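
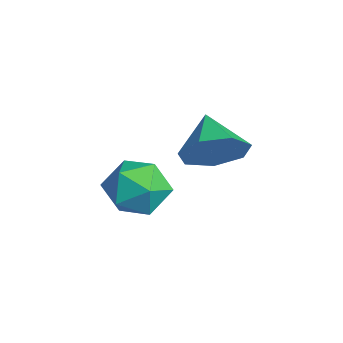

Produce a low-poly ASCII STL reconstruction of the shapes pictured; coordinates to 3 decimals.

solid 
facet normal 0.863 -0.097 -0.496
outer loop
vertex 2.551 -1.782 -0.54
vertex 2.163 -1.192 -1.33
vertex 2.694 -0.876 -0.469
endloop
endfacet
facet normal -0.060 -0.069 0.996
outer loop
vertex 2.551 -1.782 -0.54
vertex 2.694 -0.876 -0.469
vertex 0.877 -1.048 -0.59
endloop
endfacet
facet normal 0.863 -0.096 -0.497
outer loop
vertex 2.694 -0.876 -0.469
vertex 2.163 -1.192 -1.33
vertex 2.436 -0.208 -1.046
endloop
endfacet
facet normal -0.111 0.625 0.773
outer loop
vertex 2.694 -0.876 -0.469
vertex 2.436 -0.208 -1.046
vertex 0.877 -1.048 -0.59
endloop
endfacet
facet normal 0.862 -0.096 -0.497
outer loop
vertex 2.436 -0.208 -1.046
vertex 2.163 -1.192 -1.33
vertex 1.972 -0.281 -1.837
endloop
endfacet
facet normal -0.429 0.887 0.170
outer loop
vertex 2.436 -0.208 -1.046
vertex 1.972 -0.281 -1.837
vertex 0.877 -1.048 -0.59
endloop
endfacet
facet normal 0.862 -0.096 -0.497
outer loop
vertex 1.972 -0.281 -1.837
vertex 2.163 -1.192 -1.33
vertex 1.652 -1.04 -2.246
endloop
endfacet
facet normal -0.774 0.520 -0.360
outer loop
vertex 1.972 -0.281 -1.837
vertex 1.652 -1.04 -2.246
vertex 0.877 -1.048 -0.59
endloop
endfacet
facet normal 0.862 -0.097 -0.497
outer loop
vertex 1.652 -1.04 -2.246
vertex 2.163 -1.192 -1.33
vertex 1.716 -1.913 -1.965
endloop
endfacet
facet normal -0.887 -0.199 -0.416
outer loop
vertex 1.652 -1.04 -2.246
vertex 1.716 -1.913 -1.965
vertex 0.877 -1.048 -0.59
endloop
endfacet
facet normal 0.862 -0.097 -0.497
outer loop
vertex 1.716 -1.913 -1.965
vertex 2.163 -1.192 -1.33
vertex 2.116 -2.244 -1.206
endloop
endfacet
facet normal -0.683 -0.729 0.042
outer loop
vertex 1.716 -1.913 -1.965
vertex 2.116 -2.244 -1.206
vertex 0.877 -1.048 -0.59
endloop
endfacet
facet normal 0.863 -0.097 -0.496
outer loop
vertex 2.116 -2.244 -1.206
vertex 2.163 -1.192 -1.33
vertex 2.551 -1.782 -0.54
endloop
endfacet
facet normal -0.314 -0.671 0.671
outer loop
vertex 2.116 -2.244 -1.206
vertex 2.551 -1.782 -0.54
vertex 0.877 -1.048 -0.59
endloop
endfacet
facet normal -0.580 0.474 0.663
outer loop
vertex 3.091 -3.119 -1.108
vertex 2.961 -3.992 -0.598
vertex 3.736 -3.374 -0.361
endloop
endfacet
facet normal -0.091 0.916 0.391
outer loop
vertex 3.091 -3.119 -1.108
vertex 3.736 -3.374 -0.361
vertex 4.093 -2.969 -1.226
endloop
endfacet
facet normal -0.177 0.932 -0.317
outer loop
vertex 3.091 -3.119 -1.108
vertex 4.093 -2.969 -1.226
vertex 3.538 -3.337 -1.999
endloop
endfacet
facet normal -0.719 0.500 -0.483
outer loop
vertex 3.091 -3.119 -1.108
vertex 3.538 -3.337 -1.999
vertex 2.838 -3.969 -1.611
endloop
endfacet
facet normal -0.969 0.216 0.123
outer loop
vertex 3.091 -3.119 -1.108
vertex 2.838 -3.969 -1.611
vertex 2.961 -3.992 -0.598
endloop
endfacet
facet normal 0.554 0.642 0.529
outer loop
vertex 4.093 -2.969 -1.226
vertex 3.736 -3.374 -0.361
vertex 4.582 -3.751 -0.789
endloop
endfacet
facet normal -0.238 -0.073 0.969
outer loop
vertex 3.736 -3.374 -0.361
vertex 2.961 -3.992 -0.598
vertex 3.882 -4.383 -0.401
endloop
endfacet
facet normal -0.867 -0.489 0.094
outer loop
vertex 2.961 -3.992 -0.598
vertex 2.838 -3.969 -1.611
vertex 3.327 -4.751 -1.174
endloop
endfacet
facet normal -0.462 -0.032 -0.886
outer loop
vertex 2.838 -3.969 -1.611
vertex 3.538 -3.337 -1.999
vertex 3.684 -4.346 -2.039
endloop
endfacet
facet normal 0.416 0.668 -0.617
outer loop
vertex 3.538 -3.337 -1.999
vertex 4.093 -2.969 -1.226
vertex 4.459 -3.728 -1.802
endloop
endfacet
facet normal 0.719 -0.500 0.483
outer loop
vertex 4.329 -4.601 -1.292
vertex 4.582 -3.751 -0.789
vertex 3.882 -4.383 -0.401
endloop
endfacet
facet normal 0.177 -0.932 0.317
outer loop
vertex 4.329 -4.601 -1.292
vertex 3.882 -4.383 -0.401
vertex 3.327 -4.751 -1.174
endloop
endfacet
facet normal 0.091 -0.916 -0.391
outer loop
vertex 4.329 -4.601 -1.292
vertex 3.327 -4.751 -1.174
vertex 3.684 -4.346 -2.039
endloop
endfacet
facet normal 0.580 -0.474 -0.663
outer loop
vertex 4.329 -4.601 -1.292
vertex 3.684 -4.346 -2.039
vertex 4.459 -3.728 -1.802
endloop
endfacet
facet normal 0.969 -0.216 -0.123
outer loop
vertex 4.329 -4.601 -1.292
vertex 4.459 -3.728 -1.802
vertex 4.582 -3.751 -0.789
endloop
endfacet
facet normal 0.462 0.032 0.886
outer loop
vertex 3.882 -4.383 -0.401
vertex 4.582 -3.751 -0.789
vertex 3.736 -3.374 -0.361
endloop
endfacet
facet normal -0.416 -0.668 0.617
outer loop
vertex 3.327 -4.751 -1.174
vertex 3.882 -4.383 -0.401
vertex 2.961 -3.992 -0.598
endloop
endfacet
facet normal -0.554 -0.642 -0.529
outer loop
vertex 3.684 -4.346 -2.039
vertex 3.327 -4.751 -1.174
vertex 2.838 -3.969 -1.611
endloop
endfacet
facet normal 0.238 0.073 -0.969
outer loop
vertex 4.459 -3.728 -1.802
vertex 3.684 -4.346 -2.039
vertex 3.538 -3.337 -1.999
endloop
endfacet
facet normal 0.867 0.489 -0.094
outer loop
vertex 4.582 -3.751 -0.789
vertex 4.459 -3.728 -1.802
vertex 4.093 -2.969 -1.226
endloop
endfacet

endsolid


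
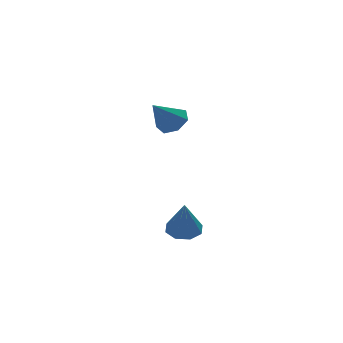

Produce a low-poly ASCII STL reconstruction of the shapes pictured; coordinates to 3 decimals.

solid 
facet normal 0.128 0.273 -0.954
outer loop
vertex 1.743 -0.928 -4.479
vertex 1.043 -1.425 -4.715
vertex 1.158 -0.581 -4.458
endloop
endfacet
facet normal 0.406 0.645 0.648
outer loop
vertex 1.743 -0.928 -4.479
vertex 1.158 -0.581 -4.458
vertex 0.797 -1.955 -2.865
endloop
endfacet
facet normal 0.127 0.273 -0.954
outer loop
vertex 1.158 -0.581 -4.458
vertex 1.043 -1.425 -4.715
vertex 0.505 -0.727 -4.587
endloop
endfacet
facet normal -0.285 0.757 0.588
outer loop
vertex 1.158 -0.581 -4.458
vertex 0.505 -0.727 -4.587
vertex 0.797 -1.955 -2.865
endloop
endfacet
facet normal 0.127 0.273 -0.954
outer loop
vertex 0.505 -0.727 -4.587
vertex 1.043 -1.425 -4.715
vertex 0.168 -1.283 -4.791
endloop
endfacet
facet normal -0.841 0.363 0.401
outer loop
vertex 0.505 -0.727 -4.587
vertex 0.168 -1.283 -4.791
vertex 0.797 -1.955 -2.865
endloop
endfacet
facet normal 0.127 0.274 -0.953
outer loop
vertex 0.168 -1.283 -4.791
vertex 1.043 -1.425 -4.715
vertex 0.343 -1.921 -4.951
endloop
endfacet
facet normal -0.932 -0.305 0.198
outer loop
vertex 0.168 -1.283 -4.791
vertex 0.343 -1.921 -4.951
vertex 0.797 -1.955 -2.865
endloop
endfacet
facet normal 0.128 0.273 -0.953
outer loop
vertex 0.343 -1.921 -4.951
vertex 1.043 -1.425 -4.715
vertex 0.929 -2.269 -4.972
endloop
endfacet
facet normal -0.506 -0.857 0.096
outer loop
vertex 0.343 -1.921 -4.951
vertex 0.929 -2.269 -4.972
vertex 0.797 -1.955 -2.865
endloop
endfacet
facet normal 0.127 0.273 -0.954
outer loop
vertex 0.929 -2.269 -4.972
vertex 1.043 -1.425 -4.715
vertex 1.581 -2.122 -4.843
endloop
endfacet
facet normal 0.188 -0.970 0.156
outer loop
vertex 0.929 -2.269 -4.972
vertex 1.581 -2.122 -4.843
vertex 0.797 -1.955 -2.865
endloop
endfacet
facet normal 0.127 0.273 -0.954
outer loop
vertex 1.581 -2.122 -4.843
vertex 1.043 -1.425 -4.715
vertex 1.919 -1.567 -4.639
endloop
endfacet
facet normal 0.741 -0.577 0.343
outer loop
vertex 1.581 -2.122 -4.843
vertex 1.919 -1.567 -4.639
vertex 0.797 -1.955 -2.865
endloop
endfacet
facet normal 0.127 0.274 -0.953
outer loop
vertex 1.919 -1.567 -4.639
vertex 1.043 -1.425 -4.715
vertex 1.743 -0.928 -4.479
endloop
endfacet
facet normal 0.832 0.092 0.547
outer loop
vertex 1.919 -1.567 -4.639
vertex 1.743 -0.928 -4.479
vertex 0.797 -1.955 -2.865
endloop
endfacet
facet normal 0.646 0.134 -0.751
outer loop
vertex 1.818 1.116 1.83
vertex 1.422 0.487 1.377
vertex 1.252 1.341 1.383
endloop
endfacet
facet normal -0.134 0.806 0.576
outer loop
vertex 1.818 1.116 1.83
vertex 1.252 1.341 1.383
vertex 0.298 0.253 2.683
endloop
endfacet
facet normal 0.646 0.134 -0.751
outer loop
vertex 1.252 1.341 1.383
vertex 1.422 0.487 1.377
vertex 0.814 0.923 0.932
endloop
endfacet
facet normal -0.718 0.694 0.054
outer loop
vertex 1.252 1.341 1.383
vertex 0.814 0.923 0.932
vertex 0.298 0.253 2.683
endloop
endfacet
facet normal 0.646 0.135 -0.751
outer loop
vertex 0.814 0.923 0.932
vertex 1.422 0.487 1.377
vertex 0.834 0.177 0.815
endloop
endfacet
facet normal -0.961 0.018 -0.276
outer loop
vertex 0.814 0.923 0.932
vertex 0.834 0.177 0.815
vertex 0.298 0.253 2.683
endloop
endfacet
facet normal 0.646 0.136 -0.751
outer loop
vertex 0.834 0.177 0.815
vertex 1.422 0.487 1.377
vertex 1.297 -0.335 1.121
endloop
endfacet
facet normal -0.680 -0.714 -0.166
outer loop
vertex 0.834 0.177 0.815
vertex 1.297 -0.335 1.121
vertex 0.298 0.253 2.683
endloop
endfacet
facet normal 0.647 0.135 -0.751
outer loop
vertex 1.297 -0.335 1.121
vertex 1.422 0.487 1.377
vertex 1.854 -0.228 1.62
endloop
endfacet
facet normal -0.088 -0.949 0.301
outer loop
vertex 1.297 -0.335 1.121
vertex 1.854 -0.228 1.62
vertex 0.298 0.253 2.683
endloop
endfacet
facet normal 0.646 0.135 -0.752
outer loop
vertex 1.854 -0.228 1.62
vertex 1.422 0.487 1.377
vertex 2.086 0.418 1.935
endloop
endfacet
facet normal 0.371 -0.511 0.775
outer loop
vertex 1.854 -0.228 1.62
vertex 2.086 0.418 1.935
vertex 0.298 0.253 2.683
endloop
endfacet
facet normal 0.646 0.135 -0.752
outer loop
vertex 2.086 0.418 1.935
vertex 1.422 0.487 1.377
vertex 1.818 1.116 1.83
endloop
endfacet
facet normal 0.350 0.269 0.897
outer loop
vertex 2.086 0.418 1.935
vertex 1.818 1.116 1.83
vertex 0.298 0.253 2.683
endloop
endfacet

endsolid


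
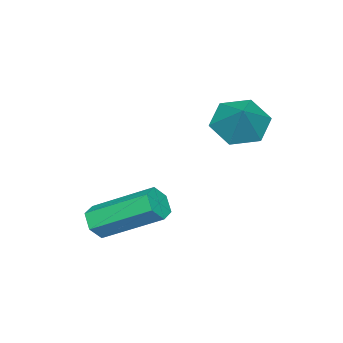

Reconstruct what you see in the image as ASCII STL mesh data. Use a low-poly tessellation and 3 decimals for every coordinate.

solid 
facet normal -0.592 -0.417 -0.690
outer loop
vertex -1.977 -1.41 -2.073
vertex -2.569 -1.456 -1.537
vertex -2.494 -0.805 -1.995
endloop
endfacet
facet normal 0.715 0.645 -0.269
outer loop
vertex -1.977 -1.41 -2.073
vertex -2.494 -0.805 -1.995
vertex -1.871 -0.964 -0.723
endloop
endfacet
facet normal -0.592 -0.417 -0.690
outer loop
vertex -2.494 -0.805 -1.995
vertex -2.569 -1.456 -1.537
vertex -3.086 -0.851 -1.459
endloop
endfacet
facet normal 0.024 0.993 0.112
outer loop
vertex -2.494 -0.805 -1.995
vertex -3.086 -0.851 -1.459
vertex -1.871 -0.964 -0.723
endloop
endfacet
facet normal -0.592 -0.417 -0.690
outer loop
vertex -3.086 -0.851 -1.459
vertex -2.569 -1.456 -1.537
vertex -3.161 -1.503 -1.001
endloop
endfacet
facet normal -0.391 0.559 0.731
outer loop
vertex -3.086 -0.851 -1.459
vertex -3.161 -1.503 -1.001
vertex -1.871 -0.964 -0.723
endloop
endfacet
facet normal -0.592 -0.417 -0.690
outer loop
vertex -3.161 -1.503 -1.001
vertex -2.569 -1.456 -1.537
vertex -2.644 -2.108 -1.079
endloop
endfacet
facet normal -0.115 -0.223 0.968
outer loop
vertex -3.161 -1.503 -1.001
vertex -2.644 -2.108 -1.079
vertex -1.871 -0.964 -0.723
endloop
endfacet
facet normal -0.592 -0.417 -0.690
outer loop
vertex -2.644 -2.108 -1.079
vertex -2.569 -1.456 -1.537
vertex -2.052 -2.061 -1.615
endloop
endfacet
facet normal 0.575 -0.571 0.585
outer loop
vertex -2.644 -2.108 -1.079
vertex -2.052 -2.061 -1.615
vertex -1.871 -0.964 -0.723
endloop
endfacet
facet normal -0.592 -0.417 -0.690
outer loop
vertex -2.052 -2.061 -1.615
vertex -2.569 -1.456 -1.537
vertex -1.977 -1.41 -2.073
endloop
endfacet
facet normal 0.990 -0.137 -0.033
outer loop
vertex -2.052 -2.061 -1.615
vertex -1.977 -1.41 -2.073
vertex -1.871 -0.964 -0.723
endloop
endfacet
facet normal 0.234 -0.830 -0.507
outer loop
vertex 0.714 -3.42 -4.762
vertex 0.499 -3.709 -4.388
vertex 0.21 -3.546 -4.788
endloop
endfacet
facet normal -0.082 0.504 -0.860
outer loop
vertex 0.714 -3.42 -4.762
vertex 0.21 -3.546 -4.788
vertex 0.276 -1.861 -3.807
endloop
endfacet
facet normal -0.083 0.504 -0.860
outer loop
vertex 0.276 -1.861 -3.807
vertex 0.21 -3.546 -4.788
vertex -0.228 -1.987 -3.832
endloop
endfacet
facet normal -0.233 0.829 0.508
outer loop
vertex 0.276 -1.861 -3.807
vertex -0.228 -1.987 -3.832
vertex 0.061 -2.151 -3.432
endloop
endfacet
facet normal 0.233 -0.830 -0.506
outer loop
vertex 0.21 -3.546 -4.788
vertex 0.499 -3.709 -4.388
vertex -0.005 -3.835 -4.413
endloop
endfacet
facet normal -0.880 0.042 -0.472
outer loop
vertex 0.21 -3.546 -4.788
vertex -0.005 -3.835 -4.413
vertex -0.228 -1.987 -3.832
endloop
endfacet
facet normal -0.880 0.042 -0.473
outer loop
vertex -0.228 -1.987 -3.832
vertex -0.005 -3.835 -4.413
vertex -0.443 -2.277 -3.458
endloop
endfacet
facet normal -0.233 0.829 0.508
outer loop
vertex -0.228 -1.987 -3.832
vertex -0.443 -2.277 -3.458
vertex 0.061 -2.151 -3.432
endloop
endfacet
facet normal 0.233 -0.829 -0.508
outer loop
vertex -0.005 -3.835 -4.413
vertex 0.499 -3.709 -4.388
vertex 0.284 -3.999 -4.013
endloop
endfacet
facet normal -0.798 -0.462 0.387
outer loop
vertex -0.005 -3.835 -4.413
vertex 0.284 -3.999 -4.013
vertex -0.443 -2.277 -3.458
endloop
endfacet
facet normal -0.798 -0.462 0.388
outer loop
vertex -0.443 -2.277 -3.458
vertex 0.284 -3.999 -4.013
vertex -0.154 -2.44 -3.058
endloop
endfacet
facet normal -0.234 0.830 0.507
outer loop
vertex -0.443 -2.277 -3.458
vertex -0.154 -2.44 -3.058
vertex 0.061 -2.151 -3.432
endloop
endfacet
facet normal 0.233 -0.829 -0.508
outer loop
vertex 0.284 -3.999 -4.013
vertex 0.499 -3.709 -4.388
vertex 0.788 -3.873 -3.988
endloop
endfacet
facet normal 0.083 -0.503 0.860
outer loop
vertex 0.284 -3.999 -4.013
vertex 0.788 -3.873 -3.988
vertex -0.154 -2.44 -3.058
endloop
endfacet
facet normal 0.082 -0.504 0.860
outer loop
vertex -0.154 -2.44 -3.058
vertex 0.788 -3.873 -3.988
vertex 0.35 -2.314 -3.032
endloop
endfacet
facet normal -0.234 0.830 0.507
outer loop
vertex -0.154 -2.44 -3.058
vertex 0.35 -2.314 -3.032
vertex 0.061 -2.151 -3.432
endloop
endfacet
facet normal 0.233 -0.829 -0.508
outer loop
vertex 0.788 -3.873 -3.988
vertex 0.499 -3.709 -4.388
vertex 1.003 -3.583 -4.362
endloop
endfacet
facet normal 0.880 -0.043 0.473
outer loop
vertex 0.788 -3.873 -3.988
vertex 1.003 -3.583 -4.362
vertex 0.35 -2.314 -3.032
endloop
endfacet
facet normal 0.880 -0.042 0.472
outer loop
vertex 0.35 -2.314 -3.032
vertex 1.003 -3.583 -4.362
vertex 0.565 -2.025 -3.407
endloop
endfacet
facet normal -0.233 0.830 0.506
outer loop
vertex 0.35 -2.314 -3.032
vertex 0.565 -2.025 -3.407
vertex 0.061 -2.151 -3.432
endloop
endfacet
facet normal 0.234 -0.830 -0.507
outer loop
vertex 1.003 -3.583 -4.362
vertex 0.499 -3.709 -4.388
vertex 0.714 -3.42 -4.762
endloop
endfacet
facet normal 0.798 0.462 -0.388
outer loop
vertex 1.003 -3.583 -4.362
vertex 0.714 -3.42 -4.762
vertex 0.565 -2.025 -3.407
endloop
endfacet
facet normal 0.798 0.462 -0.387
outer loop
vertex 0.565 -2.025 -3.407
vertex 0.714 -3.42 -4.762
vertex 0.276 -1.861 -3.807
endloop
endfacet
facet normal -0.233 0.829 0.508
outer loop
vertex 0.565 -2.025 -3.407
vertex 0.276 -1.861 -3.807
vertex 0.061 -2.151 -3.432
endloop
endfacet

endsolid


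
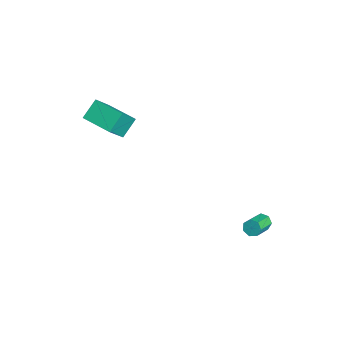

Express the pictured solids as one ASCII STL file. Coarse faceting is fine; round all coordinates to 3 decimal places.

solid 
facet normal -0.436 0.664 0.607
outer loop
vertex -3.486 -3.518 3.239
vertex -2.017 -2.449 3.125
vertex -4.274 -2.601 1.671
endloop
endfacet
facet normal -0.807 -0.587 0.062
outer loop
vertex -3.703 -3.471 0.875
vertex -3.486 -3.518 3.239
vertex -4.274 -2.601 1.671
endloop
endfacet
facet normal -0.436 0.664 0.607
outer loop
vertex -4.274 -2.601 1.671
vertex -2.017 -2.449 3.125
vertex -2.805 -1.532 1.557
endloop
endfacet
facet normal -0.398 0.463 -0.792
outer loop
vertex -2.805 -1.532 1.557
vertex -3.703 -3.471 0.875
vertex -4.274 -2.601 1.671
endloop
endfacet
facet normal 0.398 -0.463 0.792
outer loop
vertex -3.486 -3.518 3.239
vertex -1.446 -3.319 2.329
vertex -2.017 -2.449 3.125
endloop
endfacet
facet normal -0.807 -0.587 0.062
outer loop
vertex -2.915 -4.388 2.443
vertex -3.486 -3.518 3.239
vertex -3.703 -3.471 0.875
endloop
endfacet
facet normal 0.398 -0.463 0.792
outer loop
vertex -2.915 -4.388 2.443
vertex -1.446 -3.319 2.329
vertex -3.486 -3.518 3.239
endloop
endfacet
facet normal 0.807 0.587 -0.062
outer loop
vertex -2.017 -2.449 3.125
vertex -1.446 -3.319 2.329
vertex -2.805 -1.532 1.557
endloop
endfacet
facet normal -0.398 0.463 -0.792
outer loop
vertex -2.234 -2.402 0.761
vertex -3.703 -3.471 0.875
vertex -2.805 -1.532 1.557
endloop
endfacet
facet normal 0.807 0.587 -0.062
outer loop
vertex -2.805 -1.532 1.557
vertex -1.446 -3.319 2.329
vertex -2.234 -2.402 0.761
endloop
endfacet
facet normal 0.436 -0.664 -0.607
outer loop
vertex -2.234 -2.402 0.761
vertex -2.915 -4.388 2.443
vertex -3.703 -3.471 0.875
endloop
endfacet
facet normal 0.436 -0.664 -0.607
outer loop
vertex -1.446 -3.319 2.329
vertex -2.915 -4.388 2.443
vertex -2.234 -2.402 0.761
endloop
endfacet
facet normal -0.599 0.621 -0.506
outer loop
vertex 3.455 3.424 -3.558
vertex 3.27 3.618 -3.101
vertex 3.684 3.784 -3.387
endloop
endfacet
facet normal 0.627 -0.029 -0.779
outer loop
vertex 3.455 3.424 -3.558
vertex 3.684 3.784 -3.387
vertex 4.334 2.509 -2.817
endloop
endfacet
facet normal 0.627 -0.029 -0.779
outer loop
vertex 4.334 2.509 -2.817
vertex 3.684 3.784 -3.387
vertex 4.564 2.868 -2.645
endloop
endfacet
facet normal 0.598 -0.624 0.503
outer loop
vertex 4.334 2.509 -2.817
vertex 4.564 2.868 -2.645
vertex 4.15 2.702 -2.359
endloop
endfacet
facet normal -0.598 0.623 -0.504
outer loop
vertex 3.684 3.784 -3.387
vertex 3.27 3.618 -3.101
vertex 3.602 4.018 -3.0
endloop
endfacet
facet normal 0.781 0.594 -0.193
outer loop
vertex 3.684 3.784 -3.387
vertex 3.602 4.018 -3.0
vertex 4.564 2.868 -2.645
endloop
endfacet
facet normal 0.781 0.593 -0.195
outer loop
vertex 4.564 2.868 -2.645
vertex 3.602 4.018 -3.0
vertex 4.482 3.103 -2.258
endloop
endfacet
facet normal 0.598 -0.622 0.505
outer loop
vertex 4.564 2.868 -2.645
vertex 4.482 3.103 -2.258
vertex 4.15 2.702 -2.359
endloop
endfacet
facet normal -0.598 0.623 -0.504
outer loop
vertex 3.602 4.018 -3.0
vertex 3.27 3.618 -3.101
vertex 3.27 3.951 -2.689
endloop
endfacet
facet normal 0.347 0.769 0.536
outer loop
vertex 3.602 4.018 -3.0
vertex 3.27 3.951 -2.689
vertex 4.482 3.103 -2.258
endloop
endfacet
facet normal 0.347 0.769 0.536
outer loop
vertex 4.482 3.103 -2.258
vertex 3.27 3.951 -2.689
vertex 4.15 3.036 -1.947
endloop
endfacet
facet normal 0.598 -0.622 0.505
outer loop
vertex 4.482 3.103 -2.258
vertex 4.15 3.036 -1.947
vertex 4.15 2.702 -2.359
endloop
endfacet
facet normal -0.598 0.623 -0.504
outer loop
vertex 3.27 3.951 -2.689
vertex 3.27 3.618 -3.101
vertex 2.938 3.633 -2.688
endloop
endfacet
facet normal -0.348 0.366 0.863
outer loop
vertex 3.27 3.951 -2.689
vertex 2.938 3.633 -2.688
vertex 4.15 3.036 -1.947
endloop
endfacet
facet normal -0.348 0.366 0.863
outer loop
vertex 4.15 3.036 -1.947
vertex 2.938 3.633 -2.688
vertex 3.818 2.718 -1.946
endloop
endfacet
facet normal 0.598 -0.623 0.505
outer loop
vertex 4.15 3.036 -1.947
vertex 3.818 2.718 -1.946
vertex 4.15 2.702 -2.359
endloop
endfacet
facet normal -0.599 0.622 -0.504
outer loop
vertex 2.938 3.633 -2.688
vertex 3.27 3.618 -3.101
vertex 2.856 3.303 -2.998
endloop
endfacet
facet normal -0.781 -0.313 0.540
outer loop
vertex 2.938 3.633 -2.688
vertex 2.856 3.303 -2.998
vertex 3.818 2.718 -1.946
endloop
endfacet
facet normal -0.781 -0.313 0.540
outer loop
vertex 3.818 2.718 -1.946
vertex 2.856 3.303 -2.998
vertex 3.736 2.388 -2.256
endloop
endfacet
facet normal 0.598 -0.623 0.505
outer loop
vertex 3.818 2.718 -1.946
vertex 3.736 2.388 -2.256
vertex 4.15 2.702 -2.359
endloop
endfacet
facet normal -0.599 0.622 -0.505
outer loop
vertex 2.856 3.303 -2.998
vertex 3.27 3.618 -3.101
vertex 3.086 3.21 -3.385
endloop
endfacet
facet normal -0.626 -0.756 -0.190
outer loop
vertex 2.856 3.303 -2.998
vertex 3.086 3.21 -3.385
vertex 3.736 2.388 -2.256
endloop
endfacet
facet normal -0.626 -0.756 -0.190
outer loop
vertex 3.736 2.388 -2.256
vertex 3.086 3.21 -3.385
vertex 3.966 2.295 -2.644
endloop
endfacet
facet normal 0.598 -0.623 0.504
outer loop
vertex 3.736 2.388 -2.256
vertex 3.966 2.295 -2.644
vertex 4.15 2.702 -2.359
endloop
endfacet
facet normal -0.598 0.622 -0.506
outer loop
vertex 3.086 3.21 -3.385
vertex 3.27 3.618 -3.101
vertex 3.455 3.424 -3.558
endloop
endfacet
facet normal 0.000 -0.629 -0.777
outer loop
vertex 3.086 3.21 -3.385
vertex 3.455 3.424 -3.558
vertex 3.966 2.295 -2.644
endloop
endfacet
facet normal 0.000 -0.629 -0.777
outer loop
vertex 3.966 2.295 -2.644
vertex 3.455 3.424 -3.558
vertex 4.334 2.509 -2.817
endloop
endfacet
facet normal 0.599 -0.623 0.503
outer loop
vertex 3.966 2.295 -2.644
vertex 4.334 2.509 -2.817
vertex 4.15 2.702 -2.359
endloop
endfacet

endsolid


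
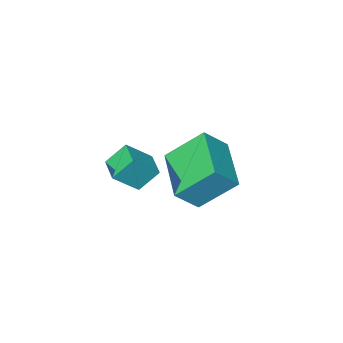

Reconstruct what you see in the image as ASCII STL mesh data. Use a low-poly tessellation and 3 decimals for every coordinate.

solid 
facet normal -0.707 0.121 -0.697
outer loop
vertex -0.024 2.496 4.243
vertex 0.802 4.451 3.744
vertex 1.069 1.717 2.999
endloop
endfacet
facet normal -0.379 -0.897 0.229
outer loop
vertex 1.938 1.569 3.856
vertex -0.024 2.496 4.243
vertex 1.069 1.717 2.999
endloop
endfacet
facet normal -0.707 0.121 -0.697
outer loop
vertex 1.069 1.717 2.999
vertex 0.802 4.451 3.744
vertex 1.895 3.672 2.5
endloop
endfacet
facet normal 0.598 -0.426 -0.679
outer loop
vertex 1.895 3.672 2.5
vertex 1.938 1.569 3.856
vertex 1.069 1.717 2.999
endloop
endfacet
facet normal -0.598 0.426 0.679
outer loop
vertex -0.024 2.496 4.243
vertex 1.671 4.303 4.601
vertex 0.802 4.451 3.744
endloop
endfacet
facet normal -0.379 -0.897 0.229
outer loop
vertex 0.845 2.348 5.1
vertex -0.024 2.496 4.243
vertex 1.938 1.569 3.856
endloop
endfacet
facet normal -0.598 0.426 0.679
outer loop
vertex 0.845 2.348 5.1
vertex 1.671 4.303 4.601
vertex -0.024 2.496 4.243
endloop
endfacet
facet normal 0.379 0.897 -0.229
outer loop
vertex 0.802 4.451 3.744
vertex 1.671 4.303 4.601
vertex 1.895 3.672 2.5
endloop
endfacet
facet normal 0.598 -0.426 -0.679
outer loop
vertex 2.764 3.524 3.357
vertex 1.938 1.569 3.856
vertex 1.895 3.672 2.5
endloop
endfacet
facet normal 0.379 0.897 -0.229
outer loop
vertex 1.895 3.672 2.5
vertex 1.671 4.303 4.601
vertex 2.764 3.524 3.357
endloop
endfacet
facet normal 0.707 -0.121 0.697
outer loop
vertex 2.764 3.524 3.357
vertex 0.845 2.348 5.1
vertex 1.938 1.569 3.856
endloop
endfacet
facet normal 0.707 -0.121 0.697
outer loop
vertex 1.671 4.303 4.601
vertex 0.845 2.348 5.1
vertex 2.764 3.524 3.357
endloop
endfacet
facet normal -0.728 0.174 -0.663
outer loop
vertex 0.996 -0.814 1.968
vertex 1.325 0.242 1.884
vertex 1.688 -1.097 1.134
endloop
endfacet
facet normal -0.296 -0.952 0.077
outer loop
vertex 2.635 -1.322 1.996
vertex 0.996 -0.814 1.968
vertex 1.688 -1.097 1.134
endloop
endfacet
facet normal -0.728 0.174 -0.663
outer loop
vertex 1.688 -1.097 1.134
vertex 1.325 0.242 1.884
vertex 2.017 -0.04 1.05
endloop
endfacet
facet normal 0.618 -0.252 -0.745
outer loop
vertex 2.017 -0.04 1.05
vertex 2.635 -1.322 1.996
vertex 1.688 -1.097 1.134
endloop
endfacet
facet normal -0.618 0.252 0.745
outer loop
vertex 0.996 -0.814 1.968
vertex 2.272 0.017 2.746
vertex 1.325 0.242 1.884
endloop
endfacet
facet normal -0.296 -0.952 0.076
outer loop
vertex 1.943 -1.04 2.83
vertex 0.996 -0.814 1.968
vertex 2.635 -1.322 1.996
endloop
endfacet
facet normal -0.618 0.252 0.745
outer loop
vertex 1.943 -1.04 2.83
vertex 2.272 0.017 2.746
vertex 0.996 -0.814 1.968
endloop
endfacet
facet normal 0.296 0.952 -0.076
outer loop
vertex 1.325 0.242 1.884
vertex 2.272 0.017 2.746
vertex 2.017 -0.04 1.05
endloop
endfacet
facet normal 0.618 -0.252 -0.745
outer loop
vertex 2.964 -0.266 1.912
vertex 2.635 -1.322 1.996
vertex 2.017 -0.04 1.05
endloop
endfacet
facet normal 0.297 0.952 -0.077
outer loop
vertex 2.017 -0.04 1.05
vertex 2.272 0.017 2.746
vertex 2.964 -0.266 1.912
endloop
endfacet
facet normal 0.728 -0.174 0.663
outer loop
vertex 2.964 -0.266 1.912
vertex 1.943 -1.04 2.83
vertex 2.635 -1.322 1.996
endloop
endfacet
facet normal 0.728 -0.174 0.663
outer loop
vertex 2.272 0.017 2.746
vertex 1.943 -1.04 2.83
vertex 2.964 -0.266 1.912
endloop
endfacet

endsolid


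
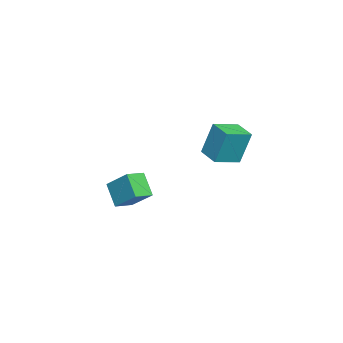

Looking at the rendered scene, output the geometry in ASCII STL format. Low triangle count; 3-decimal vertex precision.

solid 
facet normal -0.678 -0.710 0.191
outer loop
vertex 0.562 2.769 2.526
vertex -0.517 3.715 2.208
vertex 0.622 2.21 0.658
endloop
endfacet
facet normal 0.734 -0.644 0.216
outer loop
vertex 1.497 3.125 0.412
vertex 0.562 2.769 2.526
vertex 0.622 2.21 0.658
endloop
endfacet
facet normal -0.678 -0.710 0.191
outer loop
vertex 0.622 2.21 0.658
vertex -0.517 3.715 2.208
vertex -0.457 3.156 0.341
endloop
endfacet
facet normal 0.030 -0.286 -0.958
outer loop
vertex -0.457 3.156 0.341
vertex 1.497 3.125 0.412
vertex 0.622 2.21 0.658
endloop
endfacet
facet normal -0.031 0.287 0.957
outer loop
vertex 0.562 2.769 2.526
vertex 0.358 4.63 1.962
vertex -0.517 3.715 2.208
endloop
endfacet
facet normal 0.734 -0.644 0.216
outer loop
vertex 1.437 3.684 2.279
vertex 0.562 2.769 2.526
vertex 1.497 3.125 0.412
endloop
endfacet
facet normal -0.030 0.287 0.957
outer loop
vertex 1.437 3.684 2.279
vertex 0.358 4.63 1.962
vertex 0.562 2.769 2.526
endloop
endfacet
facet normal -0.734 0.644 -0.216
outer loop
vertex -0.517 3.715 2.208
vertex 0.358 4.63 1.962
vertex -0.457 3.156 0.341
endloop
endfacet
facet normal 0.030 -0.287 -0.957
outer loop
vertex 0.418 4.071 0.094
vertex 1.497 3.125 0.412
vertex -0.457 3.156 0.341
endloop
endfacet
facet normal -0.734 0.644 -0.216
outer loop
vertex -0.457 3.156 0.341
vertex 0.358 4.63 1.962
vertex 0.418 4.071 0.094
endloop
endfacet
facet normal 0.678 0.710 -0.191
outer loop
vertex 0.418 4.071 0.094
vertex 1.437 3.684 2.279
vertex 1.497 3.125 0.412
endloop
endfacet
facet normal 0.678 0.710 -0.191
outer loop
vertex 0.358 4.63 1.962
vertex 1.437 3.684 2.279
vertex 0.418 4.071 0.094
endloop
endfacet
facet normal -0.454 -0.445 0.772
outer loop
vertex -1.609 -2.304 -2.281
vertex -2.525 -1.708 -2.476
vertex -2.219 -3.601 -3.387
endloop
endfacet
facet normal 0.825 -0.538 0.176
outer loop
vertex -1.515 -2.912 -4.584
vertex -1.609 -2.304 -2.281
vertex -2.219 -3.601 -3.387
endloop
endfacet
facet normal -0.454 -0.445 0.772
outer loop
vertex -2.219 -3.601 -3.387
vertex -2.525 -1.708 -2.476
vertex -3.134 -3.005 -3.582
endloop
endfacet
facet normal -0.337 -0.717 -0.611
outer loop
vertex -3.134 -3.005 -3.582
vertex -1.515 -2.912 -4.584
vertex -2.219 -3.601 -3.387
endloop
endfacet
facet normal 0.336 0.717 0.611
outer loop
vertex -1.609 -2.304 -2.281
vertex -1.821 -1.019 -3.673
vertex -2.525 -1.708 -2.476
endloop
endfacet
facet normal 0.825 -0.537 0.175
outer loop
vertex -0.906 -1.615 -3.478
vertex -1.609 -2.304 -2.281
vertex -1.515 -2.912 -4.584
endloop
endfacet
facet normal 0.337 0.717 0.610
outer loop
vertex -0.906 -1.615 -3.478
vertex -1.821 -1.019 -3.673
vertex -1.609 -2.304 -2.281
endloop
endfacet
facet normal -0.825 0.537 -0.176
outer loop
vertex -2.525 -1.708 -2.476
vertex -1.821 -1.019 -3.673
vertex -3.134 -3.005 -3.582
endloop
endfacet
facet normal -0.337 -0.717 -0.610
outer loop
vertex -2.431 -2.316 -4.779
vertex -1.515 -2.912 -4.584
vertex -3.134 -3.005 -3.582
endloop
endfacet
facet normal -0.825 0.537 -0.175
outer loop
vertex -3.134 -3.005 -3.582
vertex -1.821 -1.019 -3.673
vertex -2.431 -2.316 -4.779
endloop
endfacet
facet normal 0.454 0.445 -0.772
outer loop
vertex -2.431 -2.316 -4.779
vertex -0.906 -1.615 -3.478
vertex -1.515 -2.912 -4.584
endloop
endfacet
facet normal 0.454 0.445 -0.772
outer loop
vertex -1.821 -1.019 -3.673
vertex -0.906 -1.615 -3.478
vertex -2.431 -2.316 -4.779
endloop
endfacet

endsolid


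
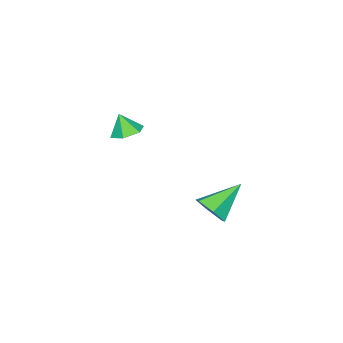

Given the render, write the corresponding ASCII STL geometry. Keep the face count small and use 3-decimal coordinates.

solid 
facet normal -0.012 0.380 -0.925
outer loop
vertex 0.962 -2.333 2.01
vertex 0.303 -1.899 2.197
vertex 1.041 -1.586 2.316
endloop
endfacet
facet normal 0.848 -0.275 0.453
outer loop
vertex 0.962 -2.333 2.01
vertex 1.041 -1.586 2.316
vertex 0.317 -2.321 3.223
endloop
endfacet
facet normal -0.012 0.379 -0.925
outer loop
vertex 1.041 -1.586 2.316
vertex 0.303 -1.899 2.197
vertex 0.383 -1.153 2.502
endloop
endfacet
facet normal 0.498 0.435 0.750
outer loop
vertex 1.041 -1.586 2.316
vertex 0.383 -1.153 2.502
vertex 0.317 -2.321 3.223
endloop
endfacet
facet normal -0.012 0.379 -0.925
outer loop
vertex 0.383 -1.153 2.502
vertex 0.303 -1.899 2.197
vertex -0.355 -1.466 2.383
endloop
endfacet
facet normal -0.343 0.507 0.791
outer loop
vertex 0.383 -1.153 2.502
vertex -0.355 -1.466 2.383
vertex 0.317 -2.321 3.223
endloop
endfacet
facet normal -0.012 0.379 -0.925
outer loop
vertex -0.355 -1.466 2.383
vertex 0.303 -1.899 2.197
vertex -0.434 -2.212 2.078
endloop
endfacet
facet normal -0.835 -0.130 0.535
outer loop
vertex -0.355 -1.466 2.383
vertex -0.434 -2.212 2.078
vertex 0.317 -2.321 3.223
endloop
endfacet
facet normal -0.012 0.381 -0.925
outer loop
vertex -0.434 -2.212 2.078
vertex 0.303 -1.899 2.197
vertex 0.224 -2.645 1.891
endloop
endfacet
facet normal -0.486 -0.841 0.238
outer loop
vertex -0.434 -2.212 2.078
vertex 0.224 -2.645 1.891
vertex 0.317 -2.321 3.223
endloop
endfacet
facet normal -0.012 0.381 -0.925
outer loop
vertex 0.224 -2.645 1.891
vertex 0.303 -1.899 2.197
vertex 0.962 -2.333 2.01
endloop
endfacet
facet normal 0.355 -0.914 0.198
outer loop
vertex 0.224 -2.645 1.891
vertex 0.962 -2.333 2.01
vertex 0.317 -2.321 3.223
endloop
endfacet
facet normal 0.770 -0.313 -0.555
outer loop
vertex -1.807 0.518 -2.749
vertex -2.233 0.866 -3.536
vertex -1.639 1.422 -3.026
endloop
endfacet
facet normal 0.283 0.233 0.931
outer loop
vertex -1.807 0.518 -2.749
vertex -1.639 1.422 -3.026
vertex -3.827 1.514 -2.384
endloop
endfacet
facet normal 0.770 -0.313 -0.556
outer loop
vertex -1.639 1.422 -3.026
vertex -2.233 0.866 -3.536
vertex -2.066 1.769 -3.813
endloop
endfacet
facet normal 0.138 0.932 0.336
outer loop
vertex -1.639 1.422 -3.026
vertex -2.066 1.769 -3.813
vertex -3.827 1.514 -2.384
endloop
endfacet
facet normal 0.770 -0.313 -0.557
outer loop
vertex -2.066 1.769 -3.813
vertex -2.233 0.866 -3.536
vertex -2.66 1.214 -4.322
endloop
endfacet
facet normal -0.431 0.816 -0.386
outer loop
vertex -2.066 1.769 -3.813
vertex -2.66 1.214 -4.322
vertex -3.827 1.514 -2.384
endloop
endfacet
facet normal 0.769 -0.314 -0.557
outer loop
vertex -2.66 1.214 -4.322
vertex -2.233 0.866 -3.536
vertex -2.828 0.31 -4.045
endloop
endfacet
facet normal -0.857 0.001 -0.516
outer loop
vertex -2.66 1.214 -4.322
vertex -2.828 0.31 -4.045
vertex -3.827 1.514 -2.384
endloop
endfacet
facet normal 0.769 -0.314 -0.557
outer loop
vertex -2.828 0.31 -4.045
vertex -2.233 0.866 -3.536
vertex -2.401 -0.038 -3.259
endloop
endfacet
facet normal -0.712 -0.698 0.078
outer loop
vertex -2.828 0.31 -4.045
vertex -2.401 -0.038 -3.259
vertex -3.827 1.514 -2.384
endloop
endfacet
facet normal 0.770 -0.313 -0.555
outer loop
vertex -2.401 -0.038 -3.259
vertex -2.233 0.866 -3.536
vertex -1.807 0.518 -2.749
endloop
endfacet
facet normal -0.142 -0.582 0.801
outer loop
vertex -2.401 -0.038 -3.259
vertex -1.807 0.518 -2.749
vertex -3.827 1.514 -2.384
endloop
endfacet

endsolid


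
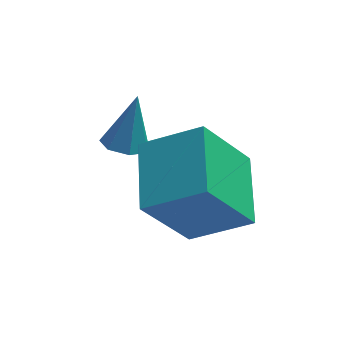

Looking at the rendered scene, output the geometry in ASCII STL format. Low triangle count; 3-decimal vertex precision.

solid 
facet normal -0.219 -0.320 -0.922
outer loop
vertex -0.239 -0.507 -0.148
vertex -0.739 -0.658 0.023
vertex -0.579 -0.174 -0.183
endloop
endfacet
facet normal 0.701 0.712 -0.043
outer loop
vertex -0.239 -0.507 -0.148
vertex -0.579 -0.174 -0.183
vertex -0.441 -0.222 1.277
endloop
endfacet
facet normal -0.218 -0.320 -0.922
outer loop
vertex -0.579 -0.174 -0.183
vertex -0.739 -0.658 0.023
vertex -1.04 -0.206 -0.063
endloop
endfacet
facet normal -0.059 0.998 0.038
outer loop
vertex -0.579 -0.174 -0.183
vertex -1.04 -0.206 -0.063
vertex -0.441 -0.222 1.277
endloop
endfacet
facet normal -0.220 -0.322 -0.921
outer loop
vertex -1.04 -0.206 -0.063
vertex -0.739 -0.658 0.023
vertex -1.274 -0.578 0.123
endloop
endfacet
facet normal -0.717 0.615 0.328
outer loop
vertex -1.04 -0.206 -0.063
vertex -1.274 -0.578 0.123
vertex -0.441 -0.222 1.277
endloop
endfacet
facet normal -0.220 -0.320 -0.921
outer loop
vertex -1.274 -0.578 0.123
vertex -0.739 -0.658 0.023
vertex -1.105 -1.011 0.233
endloop
endfacet
facet normal -0.779 -0.150 0.609
outer loop
vertex -1.274 -0.578 0.123
vertex -1.105 -1.011 0.233
vertex -0.441 -0.222 1.277
endloop
endfacet
facet normal -0.218 -0.322 -0.921
outer loop
vertex -1.105 -1.011 0.233
vertex -0.739 -0.658 0.023
vertex -0.66 -1.178 0.186
endloop
endfacet
facet normal -0.199 -0.717 0.668
outer loop
vertex -1.105 -1.011 0.233
vertex -0.66 -1.178 0.186
vertex -0.441 -0.222 1.277
endloop
endfacet
facet normal -0.219 -0.322 -0.921
outer loop
vertex -0.66 -1.178 0.186
vertex -0.739 -0.658 0.023
vertex -0.275 -0.953 0.016
endloop
endfacet
facet normal 0.591 -0.662 0.461
outer loop
vertex -0.66 -1.178 0.186
vertex -0.275 -0.953 0.016
vertex -0.441 -0.222 1.277
endloop
endfacet
facet normal -0.218 -0.321 -0.922
outer loop
vertex -0.275 -0.953 0.016
vertex -0.739 -0.658 0.023
vertex -0.239 -0.507 -0.148
endloop
endfacet
facet normal 0.989 -0.026 0.145
outer loop
vertex -0.275 -0.953 0.016
vertex -0.239 -0.507 -0.148
vertex -0.441 -0.222 1.277
endloop
endfacet
facet normal -0.852 0.155 -0.500
outer loop
vertex -0.514 -3.374 0.634
vertex -0.483 -1.707 1.097
vertex 0.491 -2.954 -0.947
endloop
endfacet
facet normal -0.018 -0.963 -0.268
outer loop
vertex 1.803 -3.193 -0.177
vertex -0.514 -3.374 0.634
vertex 0.491 -2.954 -0.947
endloop
endfacet
facet normal -0.852 0.155 -0.500
outer loop
vertex 0.491 -2.954 -0.947
vertex -0.483 -1.707 1.097
vertex 0.522 -1.287 -0.484
endloop
endfacet
facet normal 0.523 0.219 -0.824
outer loop
vertex 0.522 -1.287 -0.484
vertex 1.803 -3.193 -0.177
vertex 0.491 -2.954 -0.947
endloop
endfacet
facet normal -0.523 -0.219 0.824
outer loop
vertex -0.514 -3.374 0.634
vertex 0.829 -1.946 1.867
vertex -0.483 -1.707 1.097
endloop
endfacet
facet normal -0.018 -0.963 -0.268
outer loop
vertex 0.798 -3.613 1.404
vertex -0.514 -3.374 0.634
vertex 1.803 -3.193 -0.177
endloop
endfacet
facet normal -0.523 -0.219 0.824
outer loop
vertex 0.798 -3.613 1.404
vertex 0.829 -1.946 1.867
vertex -0.514 -3.374 0.634
endloop
endfacet
facet normal 0.018 0.963 0.268
outer loop
vertex -0.483 -1.707 1.097
vertex 0.829 -1.946 1.867
vertex 0.522 -1.287 -0.484
endloop
endfacet
facet normal 0.523 0.219 -0.824
outer loop
vertex 1.834 -1.526 0.286
vertex 1.803 -3.193 -0.177
vertex 0.522 -1.287 -0.484
endloop
endfacet
facet normal 0.018 0.963 0.268
outer loop
vertex 0.522 -1.287 -0.484
vertex 0.829 -1.946 1.867
vertex 1.834 -1.526 0.286
endloop
endfacet
facet normal 0.852 -0.155 0.500
outer loop
vertex 1.834 -1.526 0.286
vertex 0.798 -3.613 1.404
vertex 1.803 -3.193 -0.177
endloop
endfacet
facet normal 0.852 -0.155 0.500
outer loop
vertex 0.829 -1.946 1.867
vertex 0.798 -3.613 1.404
vertex 1.834 -1.526 0.286
endloop
endfacet

endsolid


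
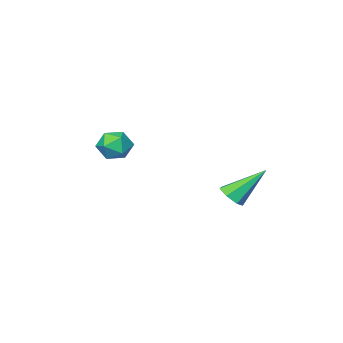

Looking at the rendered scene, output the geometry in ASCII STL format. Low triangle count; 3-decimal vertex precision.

solid 
facet normal -0.569 0.474 0.672
outer loop
vertex 1.273 -2.363 -2.512
vertex 1.357 -2.908 -2.057
vertex 1.819 -2.362 -2.051
endloop
endfacet
facet normal -0.221 0.940 0.260
outer loop
vertex 1.273 -2.363 -2.512
vertex 1.819 -2.362 -2.051
vertex 1.921 -2.151 -2.726
endloop
endfacet
facet normal -0.404 0.813 -0.418
outer loop
vertex 1.273 -2.363 -2.512
vertex 1.921 -2.151 -2.726
vertex 1.523 -2.567 -3.15
endloop
endfacet
facet normal -0.864 0.270 -0.425
outer loop
vertex 1.273 -2.363 -2.512
vertex 1.523 -2.567 -3.15
vertex 1.174 -3.034 -2.737
endloop
endfacet
facet normal -0.967 0.059 0.249
outer loop
vertex 1.273 -2.363 -2.512
vertex 1.174 -3.034 -2.737
vertex 1.357 -2.908 -2.057
endloop
endfacet
facet normal 0.479 0.815 0.327
outer loop
vertex 1.921 -2.151 -2.726
vertex 1.819 -2.362 -2.051
vertex 2.406 -2.566 -2.403
endloop
endfacet
facet normal -0.084 0.060 0.995
outer loop
vertex 1.819 -2.362 -2.051
vertex 1.357 -2.908 -2.057
vertex 2.057 -3.033 -1.99
endloop
endfacet
facet normal -0.729 -0.611 0.309
outer loop
vertex 1.357 -2.908 -2.057
vertex 1.174 -3.034 -2.737
vertex 1.659 -3.449 -2.414
endloop
endfacet
facet normal -0.563 -0.271 -0.781
outer loop
vertex 1.174 -3.034 -2.737
vertex 1.523 -2.567 -3.15
vertex 1.761 -3.238 -3.089
endloop
endfacet
facet normal 0.183 0.611 -0.771
outer loop
vertex 1.523 -2.567 -3.15
vertex 1.921 -2.151 -2.726
vertex 2.223 -2.692 -3.083
endloop
endfacet
facet normal 0.864 -0.270 0.425
outer loop
vertex 2.307 -3.237 -2.628
vertex 2.406 -2.566 -2.403
vertex 2.057 -3.033 -1.99
endloop
endfacet
facet normal 0.404 -0.813 0.418
outer loop
vertex 2.307 -3.237 -2.628
vertex 2.057 -3.033 -1.99
vertex 1.659 -3.449 -2.414
endloop
endfacet
facet normal 0.221 -0.940 -0.260
outer loop
vertex 2.307 -3.237 -2.628
vertex 1.659 -3.449 -2.414
vertex 1.761 -3.238 -3.089
endloop
endfacet
facet normal 0.569 -0.474 -0.672
outer loop
vertex 2.307 -3.237 -2.628
vertex 1.761 -3.238 -3.089
vertex 2.223 -2.692 -3.083
endloop
endfacet
facet normal 0.967 -0.059 -0.249
outer loop
vertex 2.307 -3.237 -2.628
vertex 2.223 -2.692 -3.083
vertex 2.406 -2.566 -2.403
endloop
endfacet
facet normal 0.563 0.271 0.781
outer loop
vertex 2.057 -3.033 -1.99
vertex 2.406 -2.566 -2.403
vertex 1.819 -2.362 -2.051
endloop
endfacet
facet normal -0.183 -0.611 0.771
outer loop
vertex 1.659 -3.449 -2.414
vertex 2.057 -3.033 -1.99
vertex 1.357 -2.908 -2.057
endloop
endfacet
facet normal -0.479 -0.815 -0.327
outer loop
vertex 1.761 -3.238 -3.089
vertex 1.659 -3.449 -2.414
vertex 1.174 -3.034 -2.737
endloop
endfacet
facet normal 0.084 -0.060 -0.995
outer loop
vertex 2.223 -2.692 -3.083
vertex 1.761 -3.238 -3.089
vertex 1.523 -2.567 -3.15
endloop
endfacet
facet normal 0.729 0.611 -0.309
outer loop
vertex 2.406 -2.566 -2.403
vertex 2.223 -2.692 -3.083
vertex 1.921 -2.151 -2.726
endloop
endfacet
facet normal 0.611 -0.365 -0.703
outer loop
vertex 0.557 1.516 -3.516
vertex 0.197 1.678 -3.913
vertex 0.624 1.965 -3.691
endloop
endfacet
facet normal 0.568 0.224 0.792
outer loop
vertex 0.557 1.516 -3.516
vertex 0.624 1.965 -3.691
vertex -0.817 2.282 -2.747
endloop
endfacet
facet normal 0.610 -0.364 -0.703
outer loop
vertex 0.624 1.965 -3.691
vertex 0.197 1.678 -3.913
vertex 0.369 2.198 -4.033
endloop
endfacet
facet normal 0.389 0.870 0.302
outer loop
vertex 0.624 1.965 -3.691
vertex 0.369 2.198 -4.033
vertex -0.817 2.282 -2.747
endloop
endfacet
facet normal 0.611 -0.364 -0.703
outer loop
vertex 0.369 2.198 -4.033
vertex 0.197 1.678 -3.913
vertex -0.015 2.04 -4.285
endloop
endfacet
facet normal -0.216 0.941 -0.261
outer loop
vertex 0.369 2.198 -4.033
vertex -0.015 2.04 -4.285
vertex -0.817 2.282 -2.747
endloop
endfacet
facet normal 0.611 -0.364 -0.703
outer loop
vertex -0.015 2.04 -4.285
vertex 0.197 1.678 -3.913
vertex -0.239 1.61 -4.257
endloop
endfacet
facet normal -0.793 0.382 -0.474
outer loop
vertex -0.015 2.04 -4.285
vertex -0.239 1.61 -4.257
vertex -0.817 2.282 -2.747
endloop
endfacet
facet normal 0.611 -0.363 -0.703
outer loop
vertex -0.239 1.61 -4.257
vertex 0.197 1.678 -3.913
vertex -0.135 1.231 -3.971
endloop
endfacet
facet normal -0.907 -0.382 -0.177
outer loop
vertex -0.239 1.61 -4.257
vertex -0.135 1.231 -3.971
vertex -0.817 2.282 -2.747
endloop
endfacet
facet normal 0.611 -0.363 -0.704
outer loop
vertex -0.135 1.231 -3.971
vertex 0.197 1.678 -3.913
vertex 0.22 1.189 -3.641
endloop
endfacet
facet normal -0.472 -0.782 0.408
outer loop
vertex -0.135 1.231 -3.971
vertex 0.22 1.189 -3.641
vertex -0.817 2.282 -2.747
endloop
endfacet
facet normal 0.612 -0.362 -0.703
outer loop
vertex 0.22 1.189 -3.641
vertex 0.197 1.678 -3.913
vertex 0.557 1.516 -3.516
endloop
endfacet
facet normal 0.185 -0.511 0.839
outer loop
vertex 0.22 1.189 -3.641
vertex 0.557 1.516 -3.516
vertex -0.817 2.282 -2.747
endloop
endfacet

endsolid


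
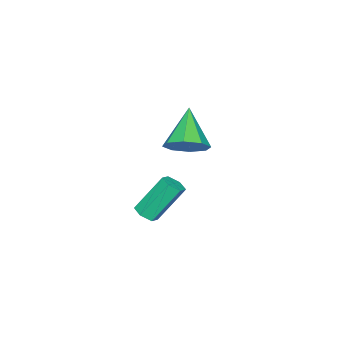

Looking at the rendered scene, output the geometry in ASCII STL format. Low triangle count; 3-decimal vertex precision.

solid 
facet normal 0.419 -0.402 -0.814
outer loop
vertex 2.845 -1.494 0.269
vertex 2.567 -1.95 0.351
vertex 2.356 -1.556 0.048
endloop
endfacet
facet normal 0.071 0.908 -0.412
outer loop
vertex 2.845 -1.494 0.269
vertex 2.356 -1.556 0.048
vertex 2.051 -0.734 1.807
endloop
endfacet
facet normal 0.072 0.908 -0.412
outer loop
vertex 2.051 -0.734 1.807
vertex 2.356 -1.556 0.048
vertex 1.563 -0.796 1.585
endloop
endfacet
facet normal -0.421 0.403 0.813
outer loop
vertex 2.051 -0.734 1.807
vertex 1.563 -0.796 1.585
vertex 1.773 -1.19 1.889
endloop
endfacet
facet normal 0.419 -0.402 -0.814
outer loop
vertex 2.356 -1.556 0.048
vertex 2.567 -1.95 0.351
vertex 2.078 -2.012 0.13
endloop
endfacet
facet normal -0.748 0.355 -0.561
outer loop
vertex 2.356 -1.556 0.048
vertex 2.078 -2.012 0.13
vertex 1.563 -0.796 1.585
endloop
endfacet
facet normal -0.748 0.355 -0.561
outer loop
vertex 1.563 -0.796 1.585
vertex 2.078 -2.012 0.13
vertex 1.285 -1.252 1.667
endloop
endfacet
facet normal -0.421 0.403 0.813
outer loop
vertex 1.563 -0.796 1.585
vertex 1.285 -1.252 1.667
vertex 1.773 -1.19 1.889
endloop
endfacet
facet normal 0.419 -0.402 -0.814
outer loop
vertex 2.078 -2.012 0.13
vertex 2.567 -1.95 0.351
vertex 2.289 -2.406 0.433
endloop
endfacet
facet normal -0.819 -0.553 -0.149
outer loop
vertex 2.078 -2.012 0.13
vertex 2.289 -2.406 0.433
vertex 1.285 -1.252 1.667
endloop
endfacet
facet normal -0.820 -0.553 -0.150
outer loop
vertex 1.285 -1.252 1.667
vertex 2.289 -2.406 0.433
vertex 1.495 -1.646 1.971
endloop
endfacet
facet normal -0.421 0.403 0.813
outer loop
vertex 1.285 -1.252 1.667
vertex 1.495 -1.646 1.971
vertex 1.773 -1.19 1.889
endloop
endfacet
facet normal 0.421 -0.403 -0.813
outer loop
vertex 2.289 -2.406 0.433
vertex 2.567 -1.95 0.351
vertex 2.777 -2.344 0.655
endloop
endfacet
facet normal -0.072 -0.908 0.412
outer loop
vertex 2.289 -2.406 0.433
vertex 2.777 -2.344 0.655
vertex 1.495 -1.646 1.971
endloop
endfacet
facet normal -0.071 -0.908 0.412
outer loop
vertex 1.495 -1.646 1.971
vertex 2.777 -2.344 0.655
vertex 1.984 -1.584 2.192
endloop
endfacet
facet normal -0.419 0.402 0.814
outer loop
vertex 1.495 -1.646 1.971
vertex 1.984 -1.584 2.192
vertex 1.773 -1.19 1.889
endloop
endfacet
facet normal 0.421 -0.403 -0.813
outer loop
vertex 2.777 -2.344 0.655
vertex 2.567 -1.95 0.351
vertex 3.055 -1.888 0.573
endloop
endfacet
facet normal 0.748 -0.355 0.561
outer loop
vertex 2.777 -2.344 0.655
vertex 3.055 -1.888 0.573
vertex 1.984 -1.584 2.192
endloop
endfacet
facet normal 0.748 -0.355 0.561
outer loop
vertex 1.984 -1.584 2.192
vertex 3.055 -1.888 0.573
vertex 2.262 -1.128 2.11
endloop
endfacet
facet normal -0.419 0.402 0.814
outer loop
vertex 1.984 -1.584 2.192
vertex 2.262 -1.128 2.11
vertex 1.773 -1.19 1.889
endloop
endfacet
facet normal 0.421 -0.403 -0.813
outer loop
vertex 3.055 -1.888 0.573
vertex 2.567 -1.95 0.351
vertex 2.845 -1.494 0.269
endloop
endfacet
facet normal 0.820 0.553 0.150
outer loop
vertex 3.055 -1.888 0.573
vertex 2.845 -1.494 0.269
vertex 2.262 -1.128 2.11
endloop
endfacet
facet normal 0.819 0.554 0.149
outer loop
vertex 2.262 -1.128 2.11
vertex 2.845 -1.494 0.269
vertex 2.051 -0.734 1.807
endloop
endfacet
facet normal -0.419 0.402 0.814
outer loop
vertex 2.262 -1.128 2.11
vertex 2.051 -0.734 1.807
vertex 1.773 -1.19 1.889
endloop
endfacet
facet normal 0.639 0.354 -0.683
outer loop
vertex -1.437 -3.62 1.626
vertex -2.185 -3.168 1.16
vertex -1.554 -2.916 1.881
endloop
endfacet
facet normal 0.427 -0.244 0.870
outer loop
vertex -1.437 -3.62 1.626
vertex -1.554 -2.916 1.881
vertex -3.495 -3.892 2.56
endloop
endfacet
facet normal 0.639 0.354 -0.683
outer loop
vertex -1.554 -2.916 1.881
vertex -2.185 -3.168 1.16
vertex -2.041 -2.359 1.714
endloop
endfacet
facet normal 0.126 0.385 0.914
outer loop
vertex -1.554 -2.916 1.881
vertex -2.041 -2.359 1.714
vertex -3.495 -3.892 2.56
endloop
endfacet
facet normal 0.640 0.353 -0.682
outer loop
vertex -2.041 -2.359 1.714
vertex -2.185 -3.168 1.16
vertex -2.611 -2.276 1.222
endloop
endfacet
facet normal -0.402 0.704 0.585
outer loop
vertex -2.041 -2.359 1.714
vertex -2.611 -2.276 1.222
vertex -3.495 -3.892 2.56
endloop
endfacet
facet normal 0.640 0.353 -0.683
outer loop
vertex -2.611 -2.276 1.222
vertex -2.185 -3.168 1.16
vertex -2.932 -2.716 0.694
endloop
endfacet
facet normal -0.847 0.526 0.076
outer loop
vertex -2.611 -2.276 1.222
vertex -2.932 -2.716 0.694
vertex -3.495 -3.892 2.56
endloop
endfacet
facet normal 0.640 0.354 -0.682
outer loop
vertex -2.932 -2.716 0.694
vertex -2.185 -3.168 1.16
vertex -2.815 -3.419 0.439
endloop
endfacet
facet normal -0.948 -0.044 -0.314
outer loop
vertex -2.932 -2.716 0.694
vertex -2.815 -3.419 0.439
vertex -3.495 -3.892 2.56
endloop
endfacet
facet normal 0.640 0.353 -0.682
outer loop
vertex -2.815 -3.419 0.439
vertex -2.185 -3.168 1.16
vertex -2.329 -3.976 0.607
endloop
endfacet
facet normal -0.648 -0.673 -0.358
outer loop
vertex -2.815 -3.419 0.439
vertex -2.329 -3.976 0.607
vertex -3.495 -3.892 2.56
endloop
endfacet
facet normal 0.639 0.354 -0.683
outer loop
vertex -2.329 -3.976 0.607
vertex -2.185 -3.168 1.16
vertex -1.758 -4.059 1.098
endloop
endfacet
facet normal -0.120 -0.992 -0.029
outer loop
vertex -2.329 -3.976 0.607
vertex -1.758 -4.059 1.098
vertex -3.495 -3.892 2.56
endloop
endfacet
facet normal 0.639 0.354 -0.683
outer loop
vertex -1.758 -4.059 1.098
vertex -2.185 -3.168 1.16
vertex -1.437 -3.62 1.626
endloop
endfacet
facet normal 0.325 -0.815 0.480
outer loop
vertex -1.758 -4.059 1.098
vertex -1.437 -3.62 1.626
vertex -3.495 -3.892 2.56
endloop
endfacet

endsolid


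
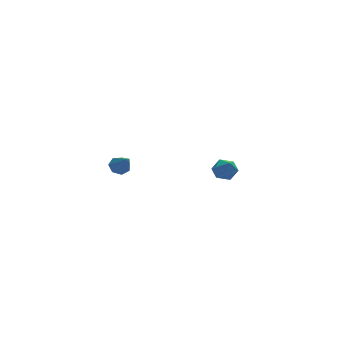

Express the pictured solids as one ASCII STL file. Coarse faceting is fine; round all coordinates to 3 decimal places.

solid 
facet normal -0.125 0.756 -0.643
outer loop
vertex -2.996 -1.38 0.377
vertex -3.49 -1.5 0.332
vertex -3.269 -1.181 0.664
endloop
endfacet
facet normal 0.774 0.191 0.604
outer loop
vertex -2.996 -1.38 0.377
vertex -3.269 -1.181 0.664
vertex -3.33 -2.46 1.148
endloop
endfacet
facet normal -0.126 0.756 -0.642
outer loop
vertex -3.269 -1.181 0.664
vertex -3.49 -1.5 0.332
vertex -3.708 -1.223 0.701
endloop
endfacet
facet normal 0.045 0.352 0.935
outer loop
vertex -3.269 -1.181 0.664
vertex -3.708 -1.223 0.701
vertex -3.33 -2.46 1.148
endloop
endfacet
facet normal -0.125 0.757 -0.642
outer loop
vertex -3.708 -1.223 0.701
vertex -3.49 -1.5 0.332
vertex -3.983 -1.473 0.46
endloop
endfacet
facet normal -0.685 0.053 0.727
outer loop
vertex -3.708 -1.223 0.701
vertex -3.983 -1.473 0.46
vertex -3.33 -2.46 1.148
endloop
endfacet
facet normal -0.125 0.756 -0.642
outer loop
vertex -3.983 -1.473 0.46
vertex -3.49 -1.5 0.332
vertex -3.886 -1.743 0.123
endloop
endfacet
facet normal -0.867 -0.480 0.135
outer loop
vertex -3.983 -1.473 0.46
vertex -3.886 -1.743 0.123
vertex -3.33 -2.46 1.148
endloop
endfacet
facet normal -0.125 0.756 -0.643
outer loop
vertex -3.886 -1.743 0.123
vertex -3.49 -1.5 0.332
vertex -3.491 -1.83 -0.056
endloop
endfacet
facet normal -0.364 -0.844 -0.393
outer loop
vertex -3.886 -1.743 0.123
vertex -3.491 -1.83 -0.056
vertex -3.33 -2.46 1.148
endloop
endfacet
facet normal -0.126 0.756 -0.643
outer loop
vertex -3.491 -1.83 -0.056
vertex -3.49 -1.5 0.332
vertex -3.095 -1.668 0.057
endloop
endfacet
facet normal 0.446 -0.767 -0.461
outer loop
vertex -3.491 -1.83 -0.056
vertex -3.095 -1.668 0.057
vertex -3.33 -2.46 1.148
endloop
endfacet
facet normal -0.125 0.756 -0.642
outer loop
vertex -3.095 -1.668 0.057
vertex -3.49 -1.5 0.332
vertex -2.996 -1.38 0.377
endloop
endfacet
facet normal 0.952 -0.307 -0.018
outer loop
vertex -3.095 -1.668 0.057
vertex -2.996 -1.38 0.377
vertex -3.33 -2.46 1.148
endloop
endfacet
facet normal -0.323 -0.743 0.586
outer loop
vertex 2.512 3.039 -2.574
vertex 2.94 2.598 -2.897
vertex 3.158 2.945 -2.337
endloop
endfacet
facet normal -0.357 -0.117 0.927
outer loop
vertex 2.512 3.039 -2.574
vertex 3.158 2.945 -2.337
vertex 2.887 3.583 -2.361
endloop
endfacet
facet normal -0.775 0.321 0.545
outer loop
vertex 2.512 3.039 -2.574
vertex 2.887 3.583 -2.361
vertex 2.502 3.631 -2.937
endloop
endfacet
facet normal -0.999 -0.036 -0.031
outer loop
vertex 2.512 3.039 -2.574
vertex 2.502 3.631 -2.937
vertex 2.534 3.022 -3.268
endloop
endfacet
facet normal -0.720 -0.694 -0.006
outer loop
vertex 2.512 3.039 -2.574
vertex 2.534 3.022 -3.268
vertex 2.94 2.598 -2.897
endloop
endfacet
facet normal 0.298 0.162 0.941
outer loop
vertex 2.887 3.583 -2.361
vertex 3.158 2.945 -2.337
vertex 3.546 3.478 -2.552
endloop
endfacet
facet normal 0.353 -0.851 0.390
outer loop
vertex 3.158 2.945 -2.337
vertex 2.94 2.598 -2.897
vertex 3.578 2.869 -2.883
endloop
endfacet
facet normal -0.287 -0.772 -0.567
outer loop
vertex 2.94 2.598 -2.897
vertex 2.534 3.022 -3.268
vertex 3.193 2.917 -3.459
endloop
endfacet
facet normal -0.738 0.292 -0.608
outer loop
vertex 2.534 3.022 -3.268
vertex 2.502 3.631 -2.937
vertex 2.922 3.555 -3.483
endloop
endfacet
facet normal -0.376 0.868 0.324
outer loop
vertex 2.502 3.631 -2.937
vertex 2.887 3.583 -2.361
vertex 3.14 3.902 -2.923
endloop
endfacet
facet normal 0.999 0.036 0.031
outer loop
vertex 3.568 3.461 -3.246
vertex 3.546 3.478 -2.552
vertex 3.578 2.869 -2.883
endloop
endfacet
facet normal 0.775 -0.321 -0.545
outer loop
vertex 3.568 3.461 -3.246
vertex 3.578 2.869 -2.883
vertex 3.193 2.917 -3.459
endloop
endfacet
facet normal 0.357 0.117 -0.927
outer loop
vertex 3.568 3.461 -3.246
vertex 3.193 2.917 -3.459
vertex 2.922 3.555 -3.483
endloop
endfacet
facet normal 0.323 0.743 -0.586
outer loop
vertex 3.568 3.461 -3.246
vertex 2.922 3.555 -3.483
vertex 3.14 3.902 -2.923
endloop
endfacet
facet normal 0.720 0.694 0.006
outer loop
vertex 3.568 3.461 -3.246
vertex 3.14 3.902 -2.923
vertex 3.546 3.478 -2.552
endloop
endfacet
facet normal 0.738 -0.292 0.608
outer loop
vertex 3.578 2.869 -2.883
vertex 3.546 3.478 -2.552
vertex 3.158 2.945 -2.337
endloop
endfacet
facet normal 0.376 -0.868 -0.324
outer loop
vertex 3.193 2.917 -3.459
vertex 3.578 2.869 -2.883
vertex 2.94 2.598 -2.897
endloop
endfacet
facet normal -0.298 -0.162 -0.941
outer loop
vertex 2.922 3.555 -3.483
vertex 3.193 2.917 -3.459
vertex 2.534 3.022 -3.268
endloop
endfacet
facet normal -0.353 0.851 -0.390
outer loop
vertex 3.14 3.902 -2.923
vertex 2.922 3.555 -3.483
vertex 2.502 3.631 -2.937
endloop
endfacet
facet normal 0.287 0.772 0.567
outer loop
vertex 3.546 3.478 -2.552
vertex 3.14 3.902 -2.923
vertex 2.887 3.583 -2.361
endloop
endfacet

endsolid


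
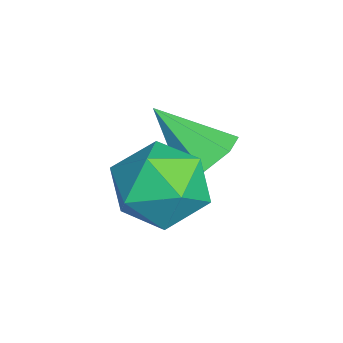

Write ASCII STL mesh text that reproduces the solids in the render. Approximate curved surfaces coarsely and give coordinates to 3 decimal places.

solid 
facet normal -0.661 0.551 0.509
outer loop
vertex -1.54 -1.747 -1.627
vertex -1.547 -2.522 -0.797
vertex -0.806 -1.662 -0.765
endloop
endfacet
facet normal -0.239 0.965 0.109
outer loop
vertex -1.54 -1.747 -1.627
vertex -0.806 -1.662 -0.765
vertex -0.461 -1.457 -1.827
endloop
endfacet
facet normal -0.310 0.760 -0.571
outer loop
vertex -1.54 -1.747 -1.627
vertex -0.461 -1.457 -1.827
vertex -0.988 -2.189 -2.516
endloop
endfacet
facet normal -0.776 0.220 -0.591
outer loop
vertex -1.54 -1.747 -1.627
vertex -0.988 -2.189 -2.516
vertex -1.66 -2.848 -1.879
endloop
endfacet
facet normal -0.993 0.091 0.076
outer loop
vertex -1.54 -1.747 -1.627
vertex -1.66 -2.848 -1.879
vertex -1.547 -2.522 -0.797
endloop
endfacet
facet normal 0.436 0.847 0.305
outer loop
vertex -0.461 -1.457 -1.827
vertex -0.806 -1.662 -0.765
vertex 0.2 -2.052 -1.121
endloop
endfacet
facet normal -0.246 0.177 0.953
outer loop
vertex -0.806 -1.662 -0.765
vertex -1.547 -2.522 -0.797
vertex -0.472 -2.711 -0.484
endloop
endfacet
facet normal -0.782 -0.569 0.253
outer loop
vertex -1.547 -2.522 -0.797
vertex -1.66 -2.848 -1.879
vertex -0.999 -3.443 -1.173
endloop
endfacet
facet normal -0.432 -0.359 -0.827
outer loop
vertex -1.66 -2.848 -1.879
vertex -0.988 -2.189 -2.516
vertex -0.654 -3.238 -2.235
endloop
endfacet
facet normal 0.322 0.516 -0.794
outer loop
vertex -0.988 -2.189 -2.516
vertex -0.461 -1.457 -1.827
vertex 0.087 -2.378 -2.203
endloop
endfacet
facet normal 0.776 -0.220 0.591
outer loop
vertex 0.08 -3.153 -1.373
vertex 0.2 -2.052 -1.121
vertex -0.472 -2.711 -0.484
endloop
endfacet
facet normal 0.310 -0.760 0.571
outer loop
vertex 0.08 -3.153 -1.373
vertex -0.472 -2.711 -0.484
vertex -0.999 -3.443 -1.173
endloop
endfacet
facet normal 0.239 -0.965 -0.109
outer loop
vertex 0.08 -3.153 -1.373
vertex -0.999 -3.443 -1.173
vertex -0.654 -3.238 -2.235
endloop
endfacet
facet normal 0.661 -0.551 -0.509
outer loop
vertex 0.08 -3.153 -1.373
vertex -0.654 -3.238 -2.235
vertex 0.087 -2.378 -2.203
endloop
endfacet
facet normal 0.993 -0.091 -0.076
outer loop
vertex 0.08 -3.153 -1.373
vertex 0.087 -2.378 -2.203
vertex 0.2 -2.052 -1.121
endloop
endfacet
facet normal 0.432 0.359 0.827
outer loop
vertex -0.472 -2.711 -0.484
vertex 0.2 -2.052 -1.121
vertex -0.806 -1.662 -0.765
endloop
endfacet
facet normal -0.322 -0.516 0.794
outer loop
vertex -0.999 -3.443 -1.173
vertex -0.472 -2.711 -0.484
vertex -1.547 -2.522 -0.797
endloop
endfacet
facet normal -0.436 -0.847 -0.305
outer loop
vertex -0.654 -3.238 -2.235
vertex -0.999 -3.443 -1.173
vertex -1.66 -2.848 -1.879
endloop
endfacet
facet normal 0.246 -0.177 -0.953
outer loop
vertex 0.087 -2.378 -2.203
vertex -0.654 -3.238 -2.235
vertex -0.988 -2.189 -2.516
endloop
endfacet
facet normal 0.782 0.569 -0.253
outer loop
vertex 0.2 -2.052 -1.121
vertex 0.087 -2.378 -2.203
vertex -0.461 -1.457 -1.827
endloop
endfacet
facet normal 0.282 0.649 -0.706
outer loop
vertex -1.986 -1.025 -1.486
vertex -2.434 -1.442 -2.048
vertex -2.669 -0.811 -1.562
endloop
endfacet
facet normal 0.019 0.388 0.921
outer loop
vertex -1.986 -1.025 -1.486
vertex -2.669 -0.811 -1.562
vertex -2.926 -2.578 -0.812
endloop
endfacet
facet normal 0.282 0.649 -0.706
outer loop
vertex -2.669 -0.811 -1.562
vertex -2.434 -1.442 -2.048
vertex -3.175 -1.072 -2.004
endloop
endfacet
facet normal -0.712 0.360 0.603
outer loop
vertex -2.669 -0.811 -1.562
vertex -3.175 -1.072 -2.004
vertex -2.926 -2.578 -0.812
endloop
endfacet
facet normal 0.282 0.649 -0.707
outer loop
vertex -3.175 -1.072 -2.004
vertex -2.434 -1.442 -2.048
vertex -3.123 -1.611 -2.478
endloop
endfacet
facet normal -0.990 -0.131 0.041
outer loop
vertex -3.175 -1.072 -2.004
vertex -3.123 -1.611 -2.478
vertex -2.926 -2.578 -0.812
endloop
endfacet
facet normal 0.281 0.650 -0.706
outer loop
vertex -3.123 -1.611 -2.478
vertex -2.434 -1.442 -2.048
vertex -2.551 -2.022 -2.629
endloop
endfacet
facet normal -0.606 -0.717 -0.344
outer loop
vertex -3.123 -1.611 -2.478
vertex -2.551 -2.022 -2.629
vertex -2.926 -2.578 -0.812
endloop
endfacet
facet normal 0.281 0.650 -0.706
outer loop
vertex -2.551 -2.022 -2.629
vertex -2.434 -1.442 -2.048
vertex -1.891 -1.996 -2.342
endloop
endfacet
facet normal 0.151 -0.954 -0.261
outer loop
vertex -2.551 -2.022 -2.629
vertex -1.891 -1.996 -2.342
vertex -2.926 -2.578 -0.812
endloop
endfacet
facet normal 0.282 0.650 -0.705
outer loop
vertex -1.891 -1.996 -2.342
vertex -2.434 -1.442 -2.048
vertex -1.639 -1.553 -1.833
endloop
endfacet
facet normal 0.711 -0.666 0.228
outer loop
vertex -1.891 -1.996 -2.342
vertex -1.639 -1.553 -1.833
vertex -2.926 -2.578 -0.812
endloop
endfacet
facet normal 0.282 0.649 -0.706
outer loop
vertex -1.639 -1.553 -1.833
vertex -2.434 -1.442 -2.048
vertex -1.986 -1.025 -1.486
endloop
endfacet
facet normal 0.652 -0.067 0.755
outer loop
vertex -1.639 -1.553 -1.833
vertex -1.986 -1.025 -1.486
vertex -2.926 -2.578 -0.812
endloop
endfacet

endsolid


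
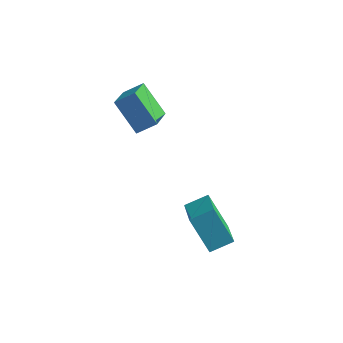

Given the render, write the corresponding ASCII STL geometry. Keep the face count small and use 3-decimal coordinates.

solid 
facet normal -0.701 -0.467 -0.539
outer loop
vertex -3.464 2.796 1.82
vertex -4.554 3.069 3.002
vertex -3.859 4.177 1.137
endloop
endfacet
facet normal 0.668 -0.168 -0.725
outer loop
vertex -3.206 4.611 1.638
vertex -3.464 2.796 1.82
vertex -3.859 4.177 1.137
endloop
endfacet
facet normal -0.702 -0.467 -0.539
outer loop
vertex -3.859 4.177 1.137
vertex -4.554 3.069 3.002
vertex -4.948 4.45 2.319
endloop
endfacet
facet normal -0.248 0.869 -0.429
outer loop
vertex -4.948 4.45 2.319
vertex -3.206 4.611 1.638
vertex -3.859 4.177 1.137
endloop
endfacet
facet normal 0.248 -0.869 0.429
outer loop
vertex -3.464 2.796 1.82
vertex -3.901 3.503 3.503
vertex -4.554 3.069 3.002
endloop
endfacet
facet normal 0.668 -0.168 -0.725
outer loop
vertex -2.812 3.23 2.321
vertex -3.464 2.796 1.82
vertex -3.206 4.611 1.638
endloop
endfacet
facet normal 0.248 -0.868 0.429
outer loop
vertex -2.812 3.23 2.321
vertex -3.901 3.503 3.503
vertex -3.464 2.796 1.82
endloop
endfacet
facet normal -0.668 0.168 0.725
outer loop
vertex -4.554 3.069 3.002
vertex -3.901 3.503 3.503
vertex -4.948 4.45 2.319
endloop
endfacet
facet normal -0.248 0.868 -0.429
outer loop
vertex -4.296 4.884 2.82
vertex -3.206 4.611 1.638
vertex -4.948 4.45 2.319
endloop
endfacet
facet normal -0.668 0.167 0.725
outer loop
vertex -4.948 4.45 2.319
vertex -3.901 3.503 3.503
vertex -4.296 4.884 2.82
endloop
endfacet
facet normal 0.701 0.467 0.539
outer loop
vertex -4.296 4.884 2.82
vertex -2.812 3.23 2.321
vertex -3.206 4.611 1.638
endloop
endfacet
facet normal 0.701 0.467 0.538
outer loop
vertex -3.901 3.503 3.503
vertex -2.812 3.23 2.321
vertex -4.296 4.884 2.82
endloop
endfacet
facet normal -0.559 0.102 0.823
outer loop
vertex 0.397 1.648 -0.03
vertex -0.528 3.01 -0.828
vertex -0.266 0.981 -0.398
endloop
endfacet
facet normal 0.506 -0.744 0.437
outer loop
vertex 0.668 0.81 -1.772
vertex 0.397 1.648 -0.03
vertex -0.266 0.981 -0.398
endloop
endfacet
facet normal -0.559 0.102 0.823
outer loop
vertex -0.266 0.981 -0.398
vertex -0.528 3.01 -0.828
vertex -1.191 2.343 -1.196
endloop
endfacet
facet normal -0.657 -0.660 -0.365
outer loop
vertex -1.191 2.343 -1.196
vertex 0.668 0.81 -1.772
vertex -0.266 0.981 -0.398
endloop
endfacet
facet normal 0.657 0.660 0.365
outer loop
vertex 0.397 1.648 -0.03
vertex 0.406 2.839 -2.202
vertex -0.528 3.01 -0.828
endloop
endfacet
facet normal 0.506 -0.744 0.437
outer loop
vertex 1.331 1.477 -1.404
vertex 0.397 1.648 -0.03
vertex 0.668 0.81 -1.772
endloop
endfacet
facet normal 0.657 0.660 0.365
outer loop
vertex 1.331 1.477 -1.404
vertex 0.406 2.839 -2.202
vertex 0.397 1.648 -0.03
endloop
endfacet
facet normal -0.506 0.744 -0.437
outer loop
vertex -0.528 3.01 -0.828
vertex 0.406 2.839 -2.202
vertex -1.191 2.343 -1.196
endloop
endfacet
facet normal -0.657 -0.660 -0.365
outer loop
vertex -0.257 2.172 -2.57
vertex 0.668 0.81 -1.772
vertex -1.191 2.343 -1.196
endloop
endfacet
facet normal -0.506 0.744 -0.437
outer loop
vertex -1.191 2.343 -1.196
vertex 0.406 2.839 -2.202
vertex -0.257 2.172 -2.57
endloop
endfacet
facet normal 0.559 -0.102 -0.823
outer loop
vertex -0.257 2.172 -2.57
vertex 1.331 1.477 -1.404
vertex 0.668 0.81 -1.772
endloop
endfacet
facet normal 0.559 -0.102 -0.823
outer loop
vertex 0.406 2.839 -2.202
vertex 1.331 1.477 -1.404
vertex -0.257 2.172 -2.57
endloop
endfacet

endsolid


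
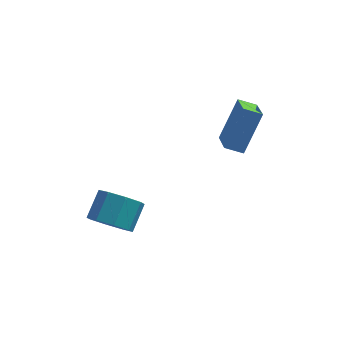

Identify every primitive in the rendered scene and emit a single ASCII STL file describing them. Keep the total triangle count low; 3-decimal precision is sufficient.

solid 
facet normal -0.328 -0.437 -0.837
outer loop
vertex 2.016 -1.658 3.107
vertex 1.24 -1.686 3.426
vertex 1.725 -0.31 2.517
endloop
endfacet
facet normal 0.924 0.033 -0.381
outer loop
vertex 2.4 0.586 4.234
vertex 2.016 -1.658 3.107
vertex 1.725 -0.31 2.517
endloop
endfacet
facet normal -0.329 -0.437 -0.837
outer loop
vertex 1.725 -0.31 2.517
vertex 1.24 -1.686 3.426
vertex 0.949 -0.338 2.837
endloop
endfacet
facet normal -0.194 0.899 -0.393
outer loop
vertex 0.949 -0.338 2.837
vertex 2.4 0.586 4.234
vertex 1.725 -0.31 2.517
endloop
endfacet
facet normal 0.194 -0.899 0.393
outer loop
vertex 2.016 -1.658 3.107
vertex 1.915 -0.79 5.143
vertex 1.24 -1.686 3.426
endloop
endfacet
facet normal 0.924 0.033 -0.381
outer loop
vertex 2.691 -0.762 4.823
vertex 2.016 -1.658 3.107
vertex 2.4 0.586 4.234
endloop
endfacet
facet normal 0.194 -0.899 0.393
outer loop
vertex 2.691 -0.762 4.823
vertex 1.915 -0.79 5.143
vertex 2.016 -1.658 3.107
endloop
endfacet
facet normal -0.924 -0.033 0.381
outer loop
vertex 1.24 -1.686 3.426
vertex 1.915 -0.79 5.143
vertex 0.949 -0.338 2.837
endloop
endfacet
facet normal -0.194 0.899 -0.393
outer loop
vertex 1.624 0.558 4.553
vertex 2.4 0.586 4.234
vertex 0.949 -0.338 2.837
endloop
endfacet
facet normal -0.924 -0.033 0.381
outer loop
vertex 0.949 -0.338 2.837
vertex 1.915 -0.79 5.143
vertex 1.624 0.558 4.553
endloop
endfacet
facet normal 0.328 0.437 0.837
outer loop
vertex 1.624 0.558 4.553
vertex 2.691 -0.762 4.823
vertex 2.4 0.586 4.234
endloop
endfacet
facet normal 0.329 0.437 0.837
outer loop
vertex 1.915 -0.79 5.143
vertex 2.691 -0.762 4.823
vertex 1.624 0.558 4.553
endloop
endfacet
facet normal -0.271 -0.726 -0.632
outer loop
vertex -2.21 -4.858 0.887
vertex -3.025 -4.373 0.68
vertex -2.126 -4.392 0.316
endloop
endfacet
facet normal 0.956 -0.280 -0.088
outer loop
vertex -2.21 -4.858 0.887
vertex -2.126 -4.392 0.316
vertex -1.841 -3.871 1.747
endloop
endfacet
facet normal 0.956 -0.281 -0.088
outer loop
vertex -1.841 -3.871 1.747
vertex -2.126 -4.392 0.316
vertex -1.757 -3.405 1.175
endloop
endfacet
facet normal 0.271 0.726 0.632
outer loop
vertex -1.841 -3.871 1.747
vertex -1.757 -3.405 1.175
vertex -2.655 -3.387 1.54
endloop
endfacet
facet normal -0.271 -0.726 -0.632
outer loop
vertex -2.126 -4.392 0.316
vertex -3.025 -4.373 0.68
vertex -2.568 -3.915 -0.042
endloop
endfacet
facet normal 0.756 0.245 -0.607
outer loop
vertex -2.126 -4.392 0.316
vertex -2.568 -3.915 -0.042
vertex -1.757 -3.405 1.175
endloop
endfacet
facet normal 0.756 0.245 -0.607
outer loop
vertex -1.757 -3.405 1.175
vertex -2.568 -3.915 -0.042
vertex -2.199 -2.928 0.817
endloop
endfacet
facet normal 0.271 0.726 0.632
outer loop
vertex -1.757 -3.405 1.175
vertex -2.199 -2.928 0.817
vertex -2.655 -3.387 1.54
endloop
endfacet
facet normal -0.272 -0.725 -0.632
outer loop
vertex -2.568 -3.915 -0.042
vertex -3.025 -4.373 0.68
vertex -3.277 -3.706 0.023
endloop
endfacet
facet normal 0.114 0.628 -0.770
outer loop
vertex -2.568 -3.915 -0.042
vertex -3.277 -3.706 0.023
vertex -2.199 -2.928 0.817
endloop
endfacet
facet normal 0.114 0.628 -0.770
outer loop
vertex -2.199 -2.928 0.817
vertex -3.277 -3.706 0.023
vertex -2.908 -2.719 0.883
endloop
endfacet
facet normal 0.273 0.725 0.632
outer loop
vertex -2.199 -2.928 0.817
vertex -2.908 -2.719 0.883
vertex -2.655 -3.387 1.54
endloop
endfacet
facet normal -0.270 -0.726 -0.633
outer loop
vertex -3.277 -3.706 0.023
vertex -3.025 -4.373 0.68
vertex -3.839 -3.889 0.473
endloop
endfacet
facet normal -0.595 0.643 -0.482
outer loop
vertex -3.277 -3.706 0.023
vertex -3.839 -3.889 0.473
vertex -2.908 -2.719 0.883
endloop
endfacet
facet normal -0.595 0.643 -0.482
outer loop
vertex -2.908 -2.719 0.883
vertex -3.839 -3.889 0.473
vertex -3.47 -2.902 1.333
endloop
endfacet
facet normal 0.271 0.725 0.633
outer loop
vertex -2.908 -2.719 0.883
vertex -3.47 -2.902 1.333
vertex -2.655 -3.387 1.54
endloop
endfacet
facet normal -0.271 -0.726 -0.632
outer loop
vertex -3.839 -3.889 0.473
vertex -3.025 -4.373 0.68
vertex -3.923 -4.355 1.045
endloop
endfacet
facet normal -0.956 0.281 0.088
outer loop
vertex -3.839 -3.889 0.473
vertex -3.923 -4.355 1.045
vertex -3.47 -2.902 1.333
endloop
endfacet
facet normal -0.956 0.280 0.088
outer loop
vertex -3.47 -2.902 1.333
vertex -3.923 -4.355 1.045
vertex -3.554 -3.368 1.904
endloop
endfacet
facet normal 0.271 0.726 0.632
outer loop
vertex -3.47 -2.902 1.333
vertex -3.554 -3.368 1.904
vertex -2.655 -3.387 1.54
endloop
endfacet
facet normal -0.271 -0.726 -0.632
outer loop
vertex -3.923 -4.355 1.045
vertex -3.025 -4.373 0.68
vertex -3.481 -4.832 1.403
endloop
endfacet
facet normal -0.756 -0.245 0.607
outer loop
vertex -3.923 -4.355 1.045
vertex -3.481 -4.832 1.403
vertex -3.554 -3.368 1.904
endloop
endfacet
facet normal -0.756 -0.245 0.607
outer loop
vertex -3.554 -3.368 1.904
vertex -3.481 -4.832 1.403
vertex -3.112 -3.845 2.262
endloop
endfacet
facet normal 0.271 0.726 0.632
outer loop
vertex -3.554 -3.368 1.904
vertex -3.112 -3.845 2.262
vertex -2.655 -3.387 1.54
endloop
endfacet
facet normal -0.273 -0.725 -0.632
outer loop
vertex -3.481 -4.832 1.403
vertex -3.025 -4.373 0.68
vertex -2.772 -5.041 1.337
endloop
endfacet
facet normal -0.113 -0.628 0.770
outer loop
vertex -3.481 -4.832 1.403
vertex -2.772 -5.041 1.337
vertex -3.112 -3.845 2.262
endloop
endfacet
facet normal -0.115 -0.628 0.770
outer loop
vertex -3.112 -3.845 2.262
vertex -2.772 -5.041 1.337
vertex -2.403 -4.054 2.197
endloop
endfacet
facet normal 0.272 0.725 0.632
outer loop
vertex -3.112 -3.845 2.262
vertex -2.403 -4.054 2.197
vertex -2.655 -3.387 1.54
endloop
endfacet
facet normal -0.271 -0.725 -0.633
outer loop
vertex -2.772 -5.041 1.337
vertex -3.025 -4.373 0.68
vertex -2.21 -4.858 0.887
endloop
endfacet
facet normal 0.595 -0.643 0.482
outer loop
vertex -2.772 -5.041 1.337
vertex -2.21 -4.858 0.887
vertex -2.403 -4.054 2.197
endloop
endfacet
facet normal 0.595 -0.643 0.482
outer loop
vertex -2.403 -4.054 2.197
vertex -2.21 -4.858 0.887
vertex -1.841 -3.871 1.747
endloop
endfacet
facet normal 0.270 0.726 0.633
outer loop
vertex -2.403 -4.054 2.197
vertex -1.841 -3.871 1.747
vertex -2.655 -3.387 1.54
endloop
endfacet

endsolid
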